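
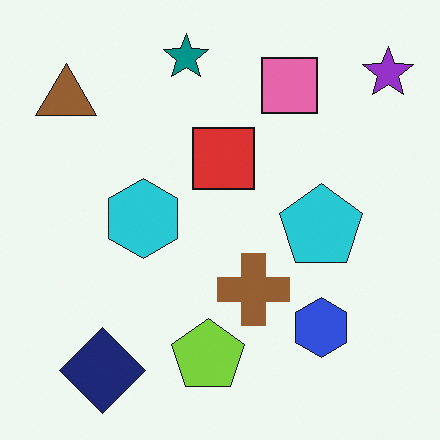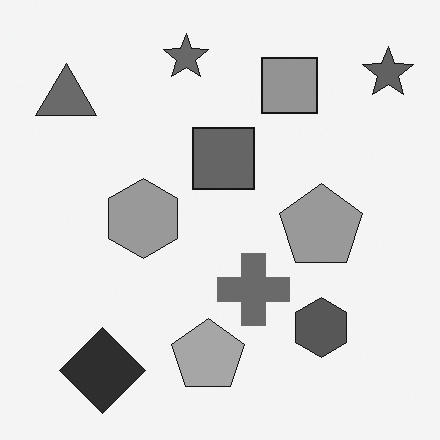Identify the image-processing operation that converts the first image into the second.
The transformation is: converted to grayscale.

All color is removed — every shape is now a shade of grey.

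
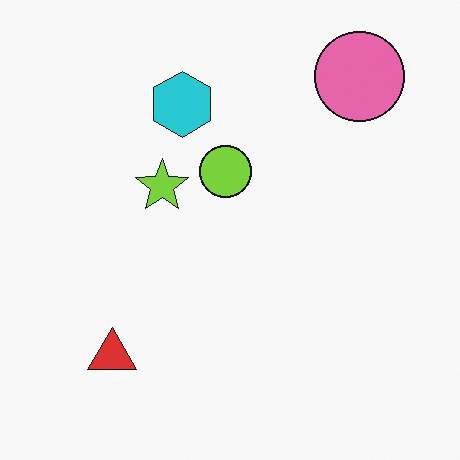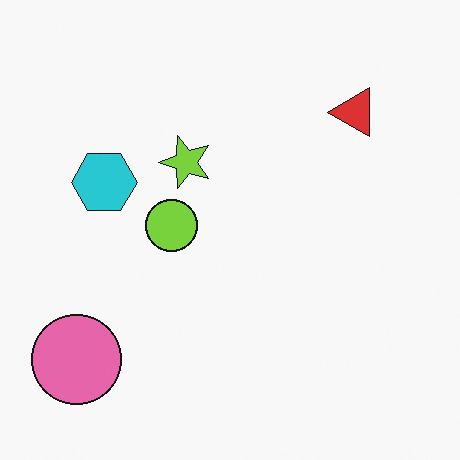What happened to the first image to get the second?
It was transposed (reflected across the top-left ↔ bottom-right diagonal).

Shapes have swapped their row and column positions — what was in the top-right is now in the bottom-left — a diagonal reflection.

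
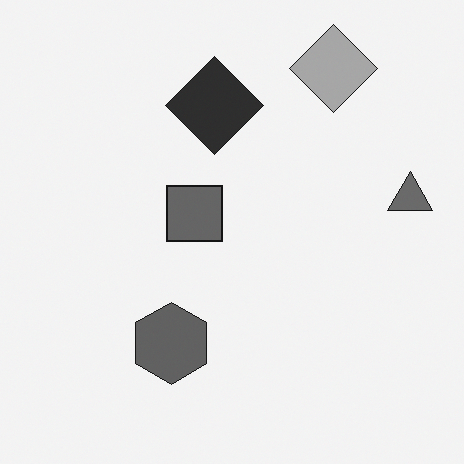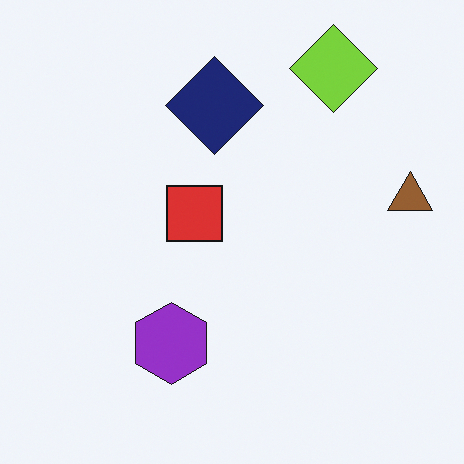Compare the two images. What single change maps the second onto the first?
The transformation is: converted to grayscale.

All color is removed — every shape is now a shade of grey.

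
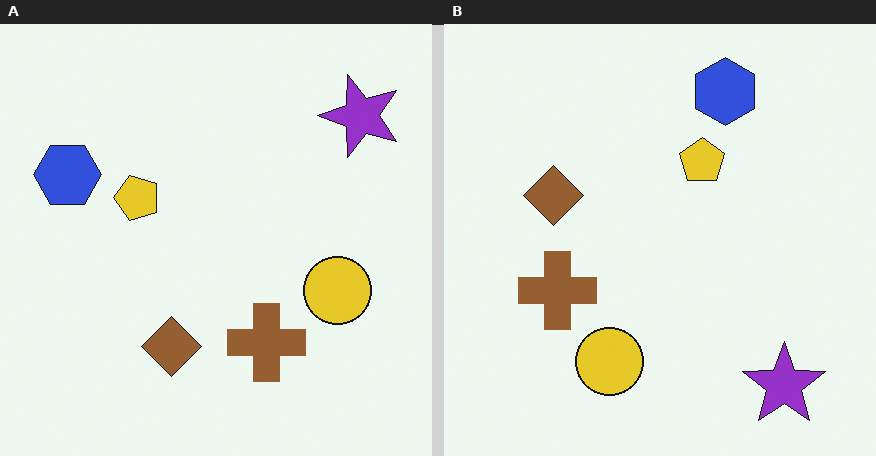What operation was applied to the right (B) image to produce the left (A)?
It was rotated 90° counter-clockwise.

The purple star sits in the bottom-right of the right (B) image and the top-right of the left (A) — consistent with a whole-image 90° counter-clockwise rotation.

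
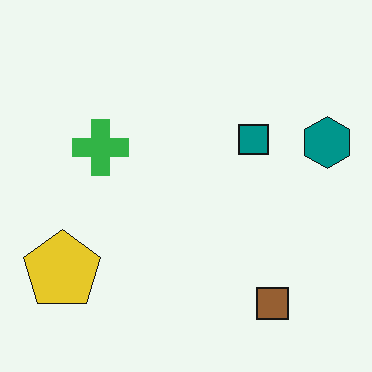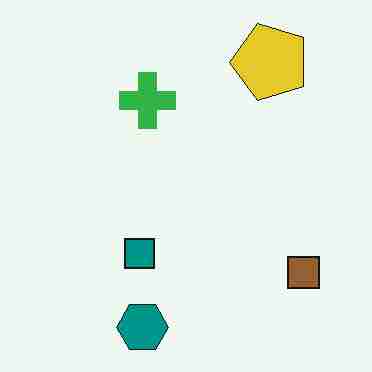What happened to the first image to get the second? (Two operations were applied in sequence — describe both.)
Degraded with heavy JPEG compression, then transposed (reflected across the top-left ↔ bottom-right diagonal).

Blocky 8×8 compression artifacts appear around shape edges and the flat background shows ringing — characteristic JPEG degradation. Shapes have swapped their row and column positions — what was in the top-right is now in the bottom-left — a diagonal reflection.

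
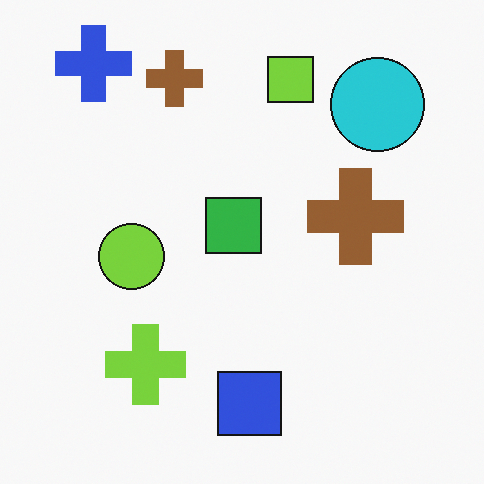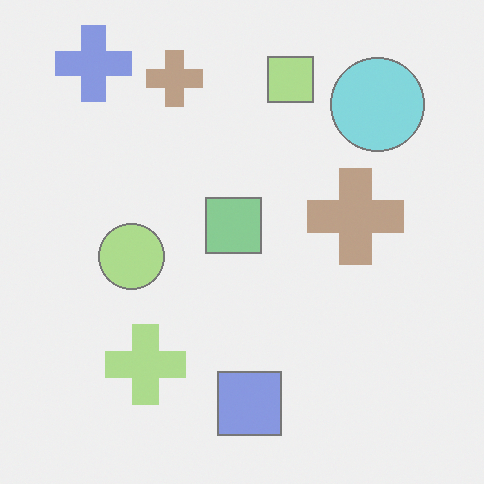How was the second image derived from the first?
Washed out (contrast reduced).

Tones are pushed toward mid-grey across the whole image — a global contrast change.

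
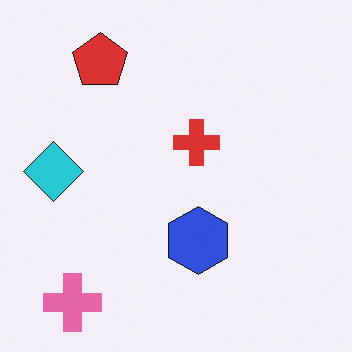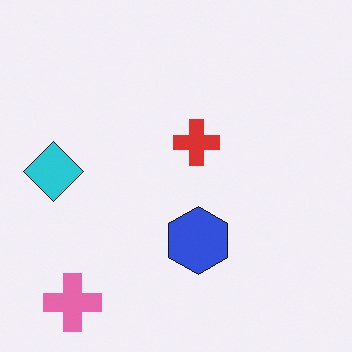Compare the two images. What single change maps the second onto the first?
Overlaid with an additional red pentagon.

A red pentagon appears in the first image that is absent from the second.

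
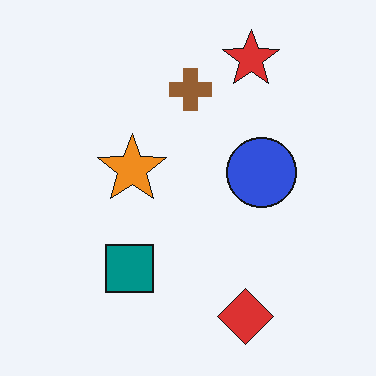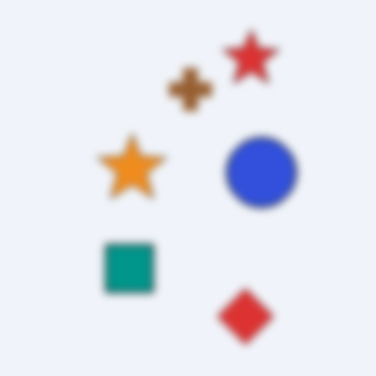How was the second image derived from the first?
The second image is the first noticeably gaussian-blurred.

Shape edges and outlines are uniformly softened across the whole image.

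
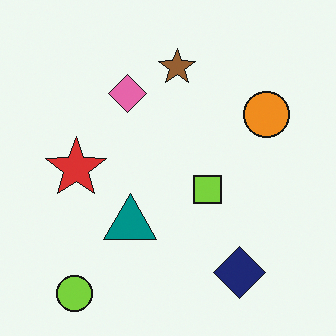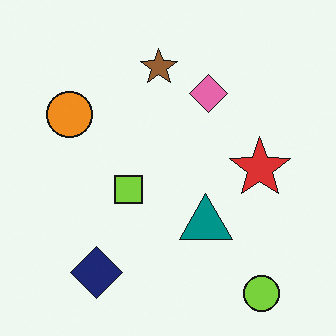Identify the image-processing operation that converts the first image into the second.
The transformation is: flipped horizontally (left ↔ right).

The orange circle is in the right of the first image and the left of the second — shapes on opposite sides of the vertical midline have swapped in a mirror flip.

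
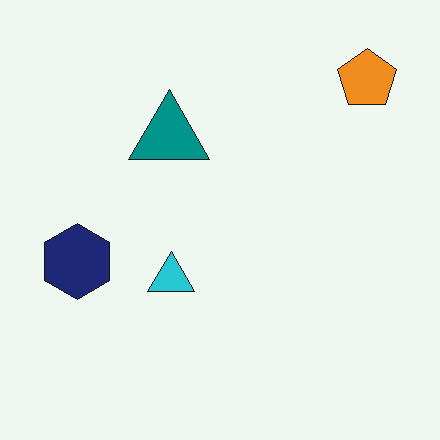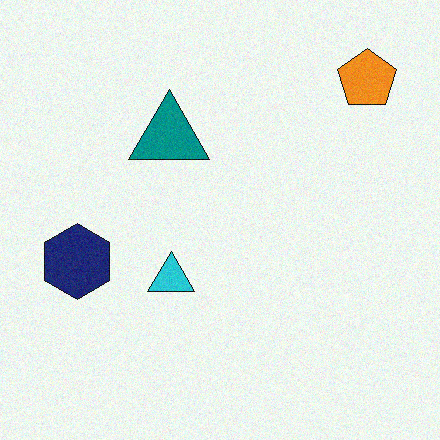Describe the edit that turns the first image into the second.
The image was degraded with light additive noise.

Random speckle covers the whole image, including the flat background.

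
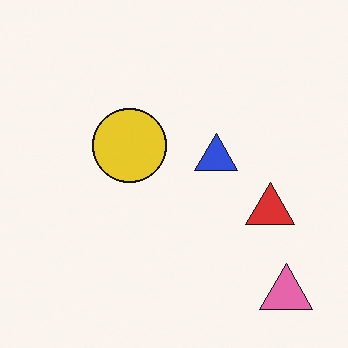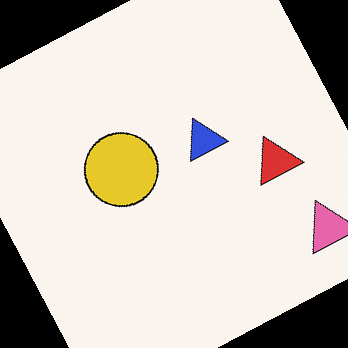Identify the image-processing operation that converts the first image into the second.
The transformation is: rotated counter-clockwise by a moderate amount.

Every shape is tilted by the same angle and the image corners show triangular fill wedges — a whole-image rotation by a non-right angle.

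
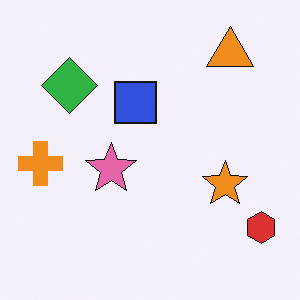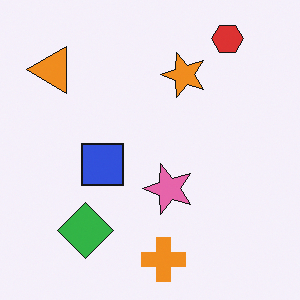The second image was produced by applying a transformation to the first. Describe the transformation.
The image was rotated 90° counter-clockwise.

The red hexagon sits in the bottom-right of the first image and the top-right of the second — consistent with a whole-image 90° counter-clockwise rotation.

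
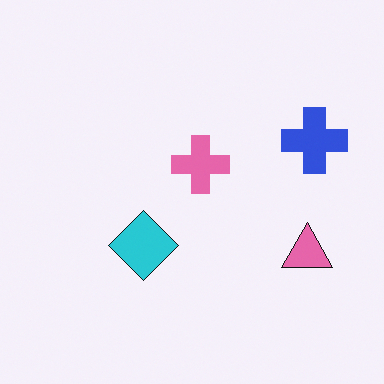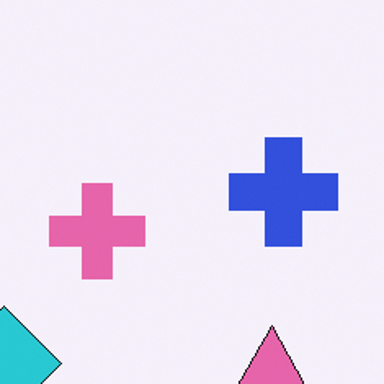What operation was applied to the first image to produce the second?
The transformation is: cropped to a noticeably smaller region and rescaled.

The visible shapes are larger and the field of view is narrower; shapes near the original edges may be partly or wholly outside the frame — a crop-and-rescale.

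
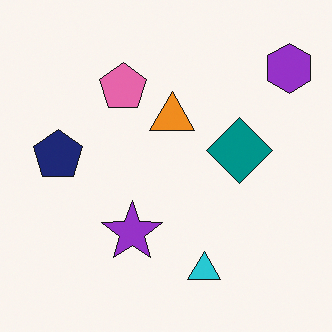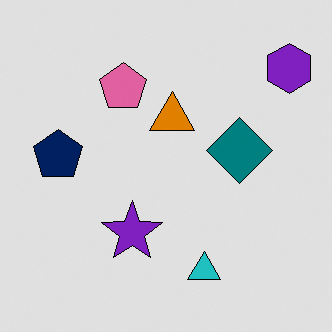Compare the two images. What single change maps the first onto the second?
This is the original image posterized to a reduced palette.

Each flat color has snapped to a coarser quantized level — most visibly, the near-white background has dropped to a flat grey.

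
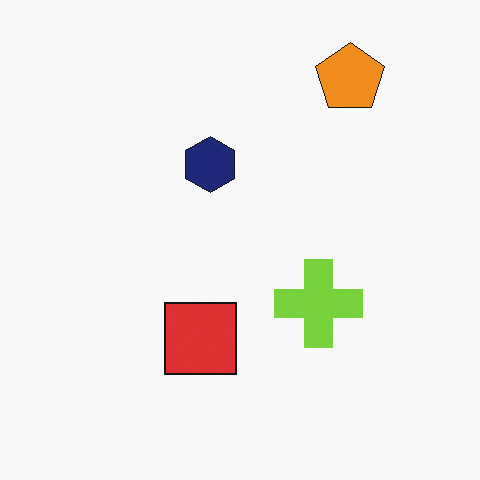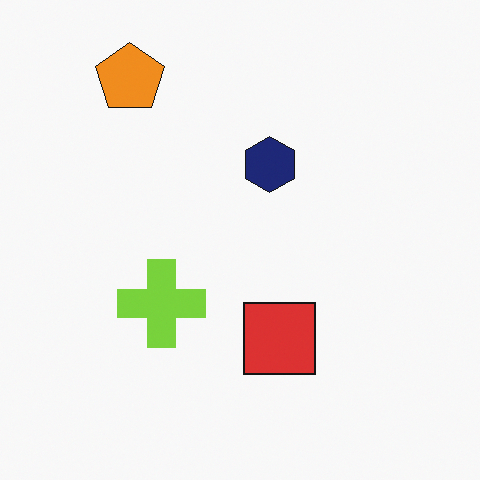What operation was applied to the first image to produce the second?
The transformation is: flipped horizontally (left ↔ right).

The orange pentagon is in the top-right of the first image and the top-left of the second — shapes on opposite sides of the vertical midline have swapped in a mirror flip.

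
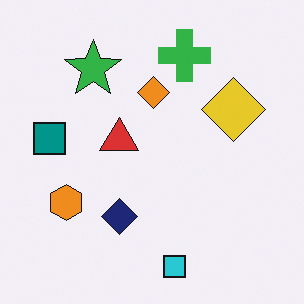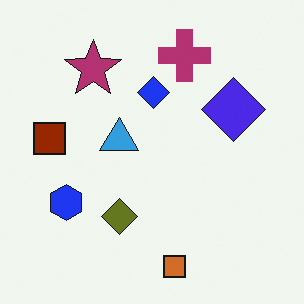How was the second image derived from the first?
The transformation is: hue-shifted through roughly half the color wheel.

Every shape's color has rotated by the same amount around the hue wheel — a uniform hue shift.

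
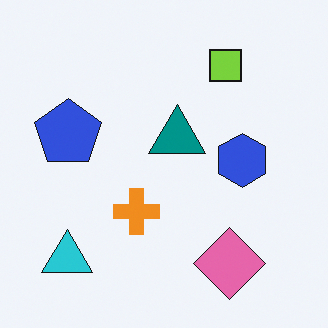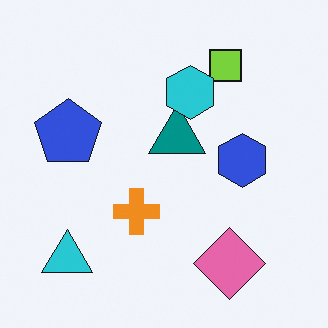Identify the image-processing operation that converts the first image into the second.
The image was overlaid with an additional cyan hexagon.

A cyan hexagon appears in the second image that is absent from the first.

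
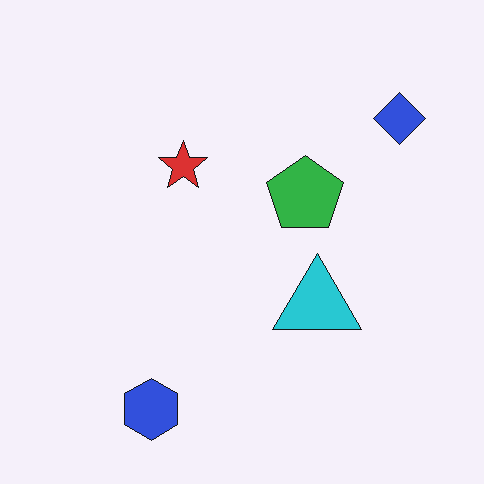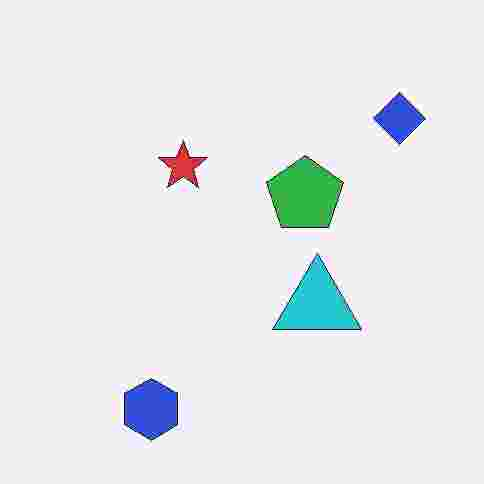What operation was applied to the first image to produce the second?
The image was degraded with heavy JPEG compression.

Blocky 8×8 compression artifacts appear around shape edges and the flat background shows ringing — characteristic JPEG degradation.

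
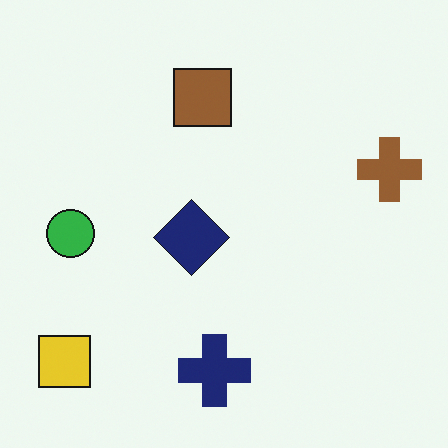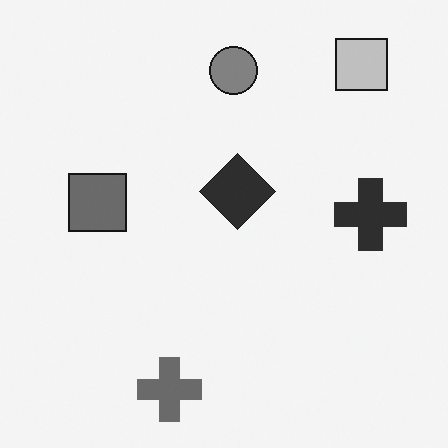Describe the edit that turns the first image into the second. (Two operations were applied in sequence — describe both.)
The image was converted to grayscale, then transposed (reflected across the top-left ↔ bottom-right diagonal).

All color is removed — every shape is now a shade of grey. Shapes have swapped their row and column positions — what was in the top-right is now in the bottom-left — a diagonal reflection.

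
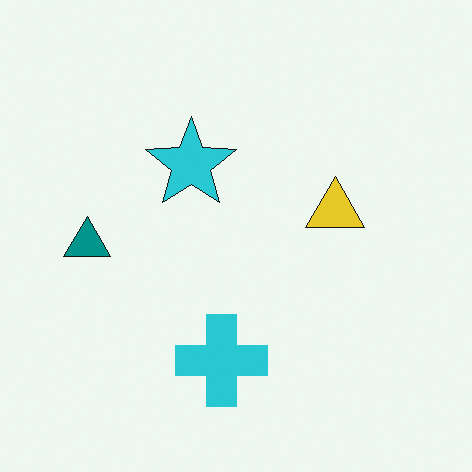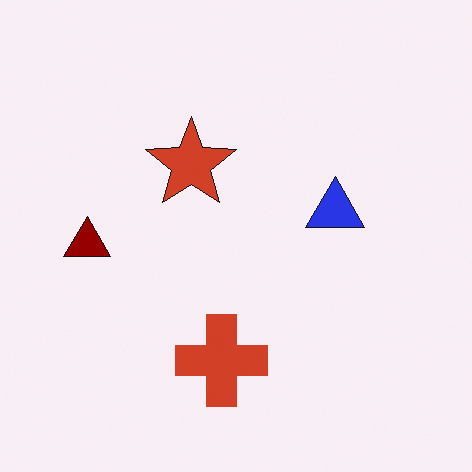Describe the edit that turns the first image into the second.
Hue-shifted by a large amount.

Every shape's color has rotated by the same amount around the hue wheel — a uniform hue shift.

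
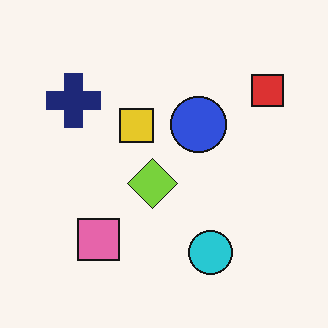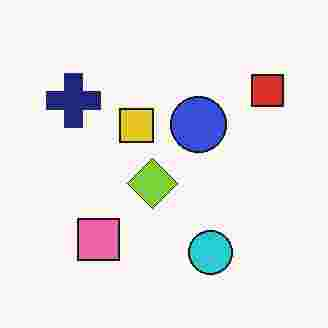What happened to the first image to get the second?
The transformation is: degraded with heavy JPEG compression.

Blocky 8×8 compression artifacts appear around shape edges and the flat background shows ringing — characteristic JPEG degradation.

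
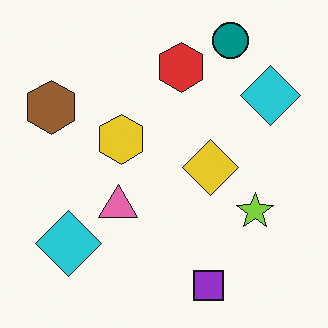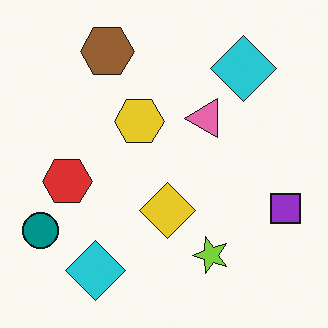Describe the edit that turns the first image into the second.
This is the original image transposed (reflected across the top-left ↔ bottom-right diagonal).

Shapes have swapped their row and column positions — what was in the top-right is now in the bottom-left — a diagonal reflection.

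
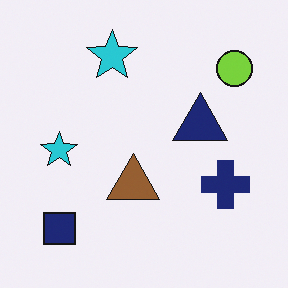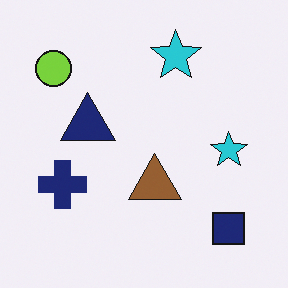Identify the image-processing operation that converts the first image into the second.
The transformation is: flipped horizontally (left ↔ right).

The lime circle is in the top-right of the first image and the top-left of the second — shapes on opposite sides of the vertical midline have swapped in a mirror flip.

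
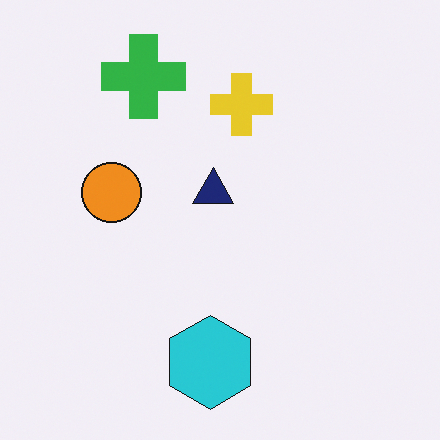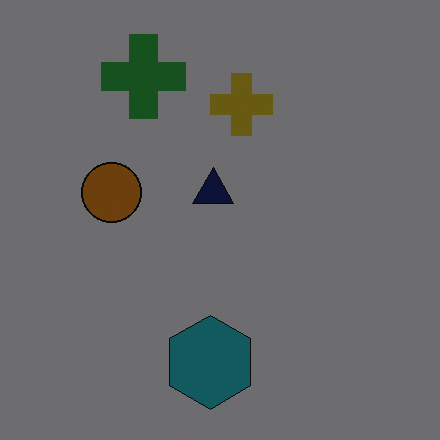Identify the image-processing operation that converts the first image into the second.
The second image is the first noticeably darkened.

Every pixel — background and shapes alike — is uniformly darkened.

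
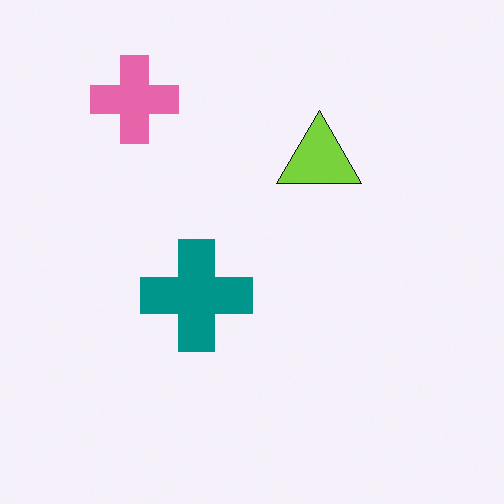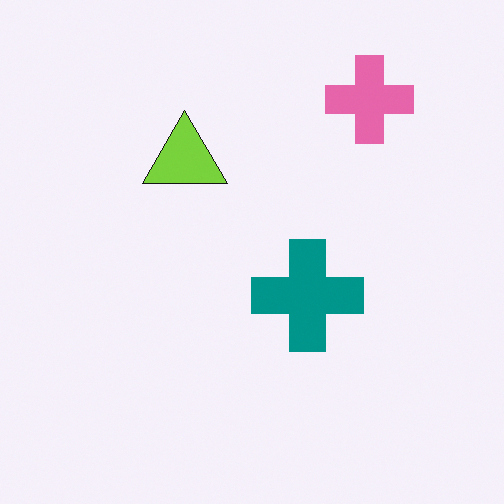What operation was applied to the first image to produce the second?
The transformation is: flipped horizontally (left ↔ right).

The pink cross is in the top-left of the first image and the top-right of the second — shapes on opposite sides of the vertical midline have swapped in a mirror flip.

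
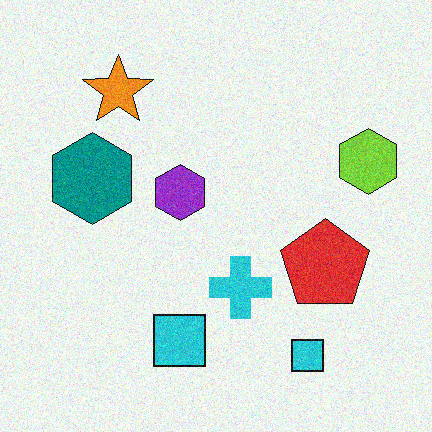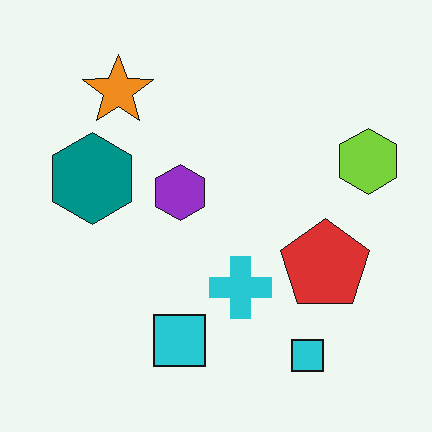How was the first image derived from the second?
The first image is the second degraded with moderate additive noise.

Random speckle covers the whole image, including the flat background.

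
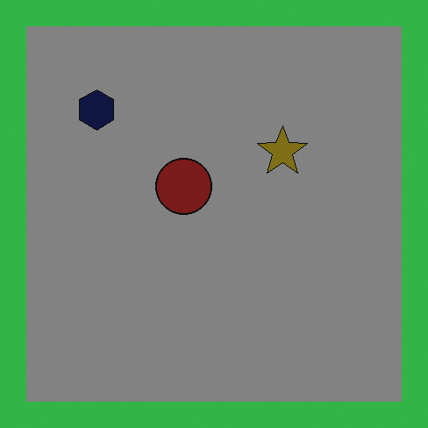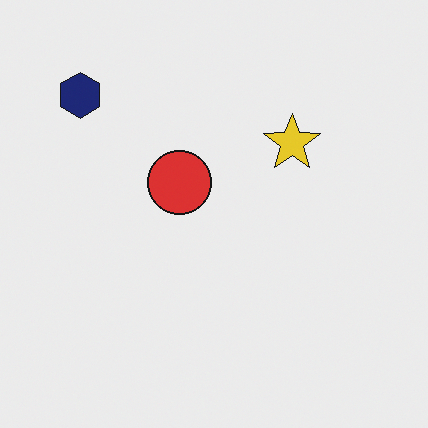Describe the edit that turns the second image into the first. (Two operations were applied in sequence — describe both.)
This is the original image noticeably darkened, then framed with a green border.

Every pixel — background and shapes alike — is uniformly darkened. A solid green frame runs around the edge of the first image, with the content slightly shrunk inside it.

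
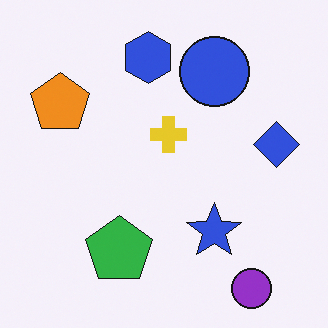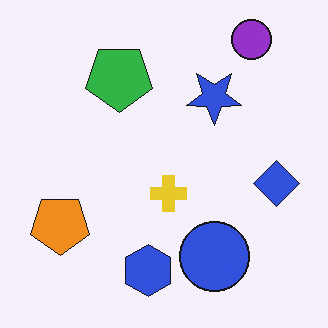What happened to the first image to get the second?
This is the original image flipped vertically (top ↔ bottom).

The purple circle is in the bottom-right of the first image and the top-right of the second — shapes on opposite sides of the horizontal midline have swapped in a mirror flip.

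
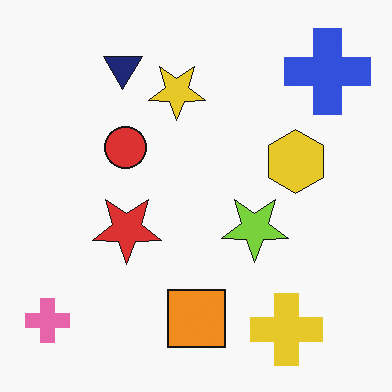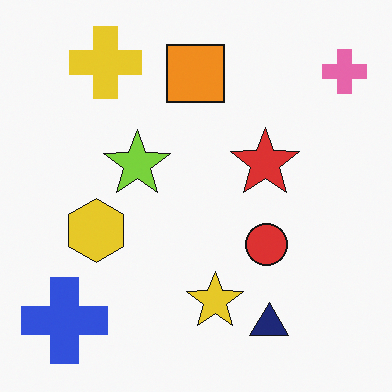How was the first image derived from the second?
The transformation is: rotated 180°.

The pink cross sits in the top-right of the second image and the bottom-left of the first — consistent with a whole-image 180° rotation.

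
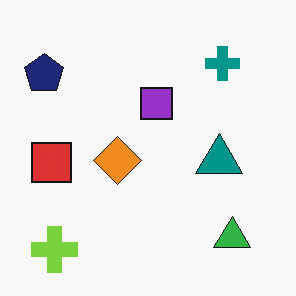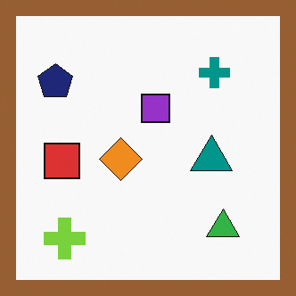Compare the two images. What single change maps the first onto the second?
The second image is the first framed with a brown border.

A solid brown frame runs around the edge of the second image, with the content slightly shrunk inside it.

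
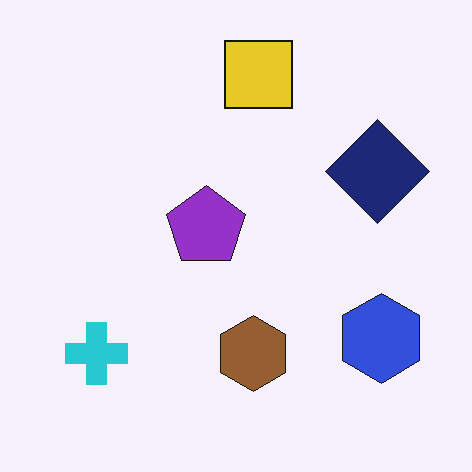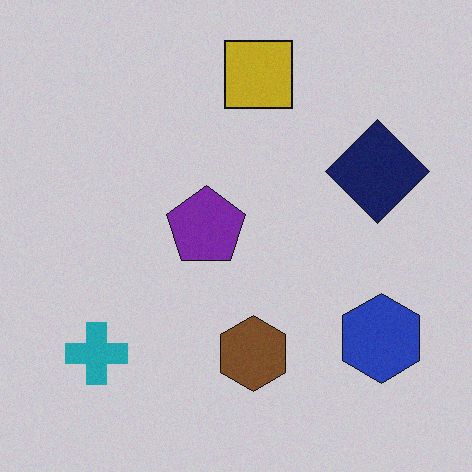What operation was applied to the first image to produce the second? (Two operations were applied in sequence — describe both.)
This is the original image degraded with light additive noise, then slightly darkened.

Random speckle covers the whole image, including the flat background. Every pixel — background and shapes alike — is uniformly darkened.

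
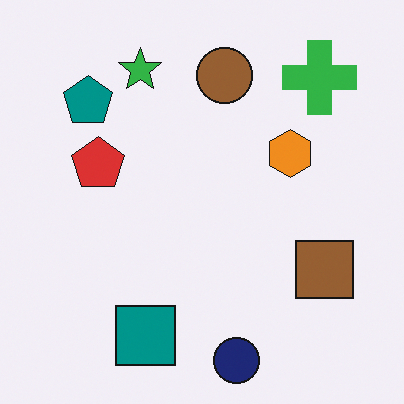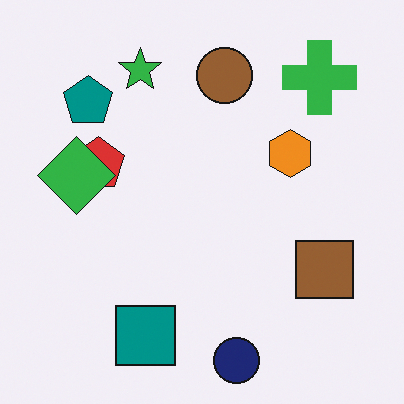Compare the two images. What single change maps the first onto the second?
The second image is the first overlaid with an additional green diamond.

A green diamond appears in the second image that is absent from the first.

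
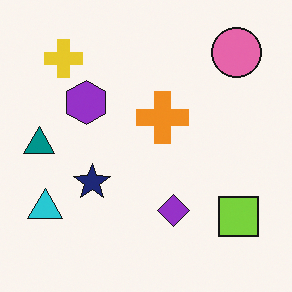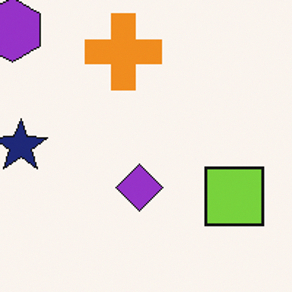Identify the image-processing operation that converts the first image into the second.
This is the original image cropped to a modestly smaller region and rescaled.

The visible shapes are larger and the field of view is narrower; shapes near the original edges may be partly or wholly outside the frame — a crop-and-rescale.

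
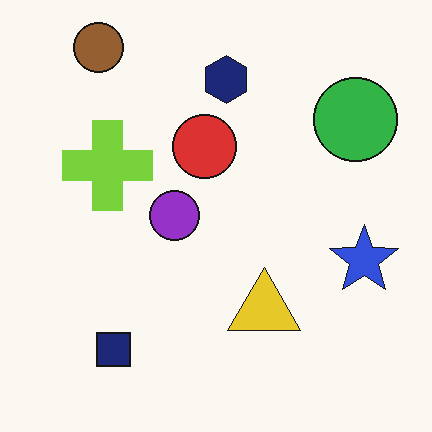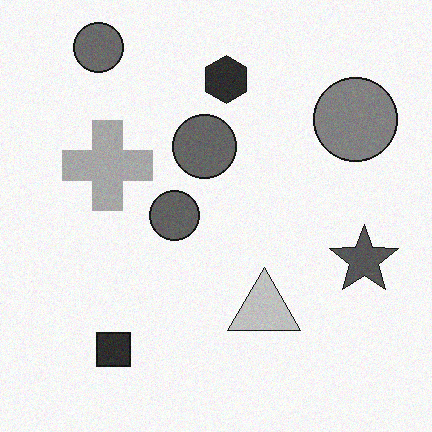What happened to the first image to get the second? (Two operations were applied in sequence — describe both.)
It was converted to grayscale, then degraded with light additive noise.

All color is removed — every shape is now a shade of grey. Random speckle covers the whole image, including the flat background.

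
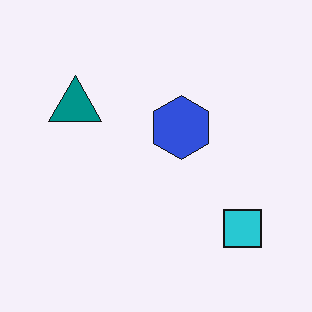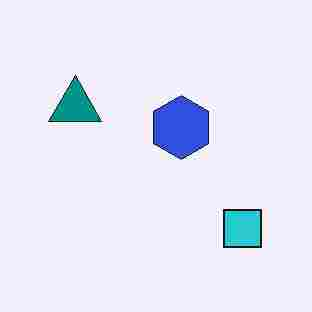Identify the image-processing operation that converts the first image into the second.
Heavily JPEG-compressed with obvious blocking artifacts.

Blocky 8×8 compression artifacts appear around shape edges and the flat background shows ringing — characteristic JPEG degradation.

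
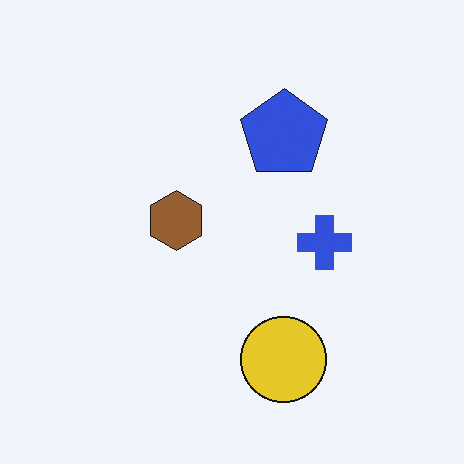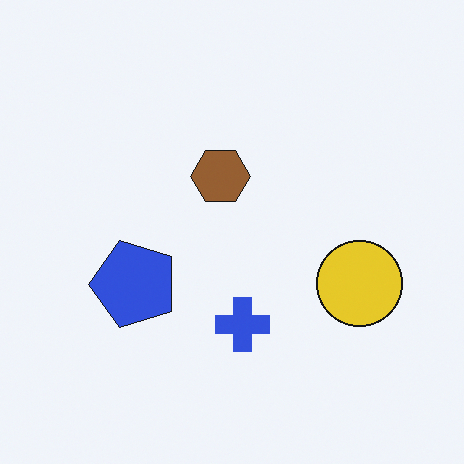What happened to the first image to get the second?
Transposed (reflected across the top-left ↔ bottom-right diagonal).

Shapes have swapped their row and column positions — what was in the top-right is now in the bottom-left — a diagonal reflection.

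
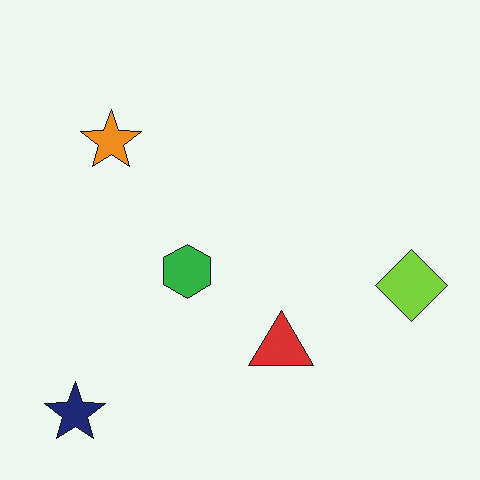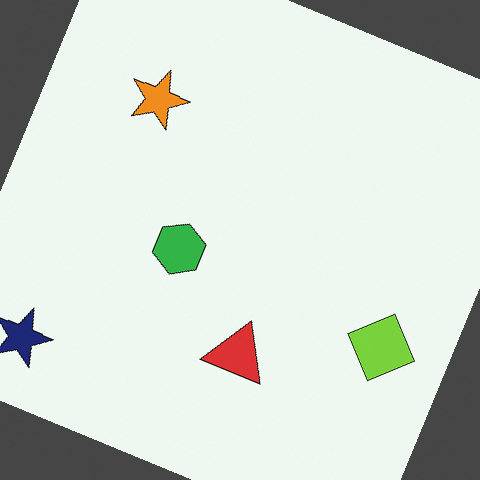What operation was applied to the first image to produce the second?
It was rotated clockwise by a clearly visible amount.

Every shape is tilted by the same angle and the image corners show triangular fill wedges — a whole-image rotation by a non-right angle.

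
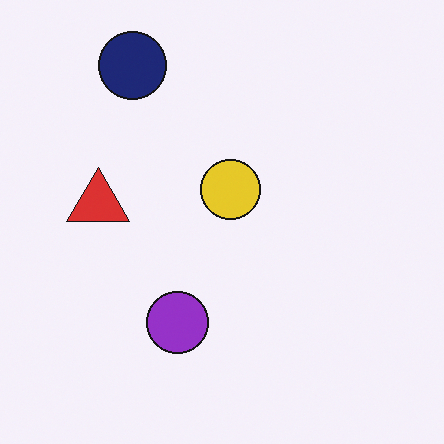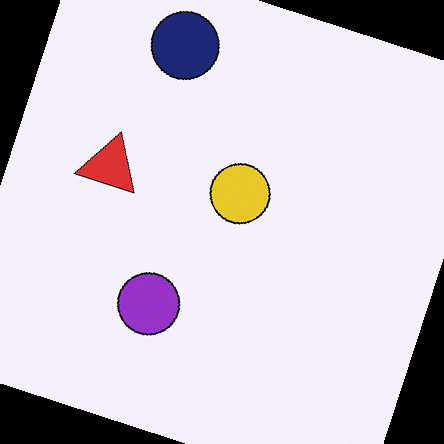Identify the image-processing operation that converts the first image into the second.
The image was rotated clockwise by a clearly visible amount.

Every shape is tilted by the same angle and the image corners show triangular fill wedges — a whole-image rotation by a non-right angle.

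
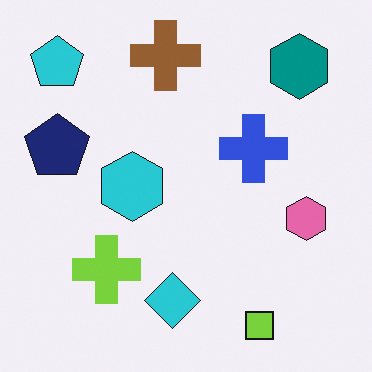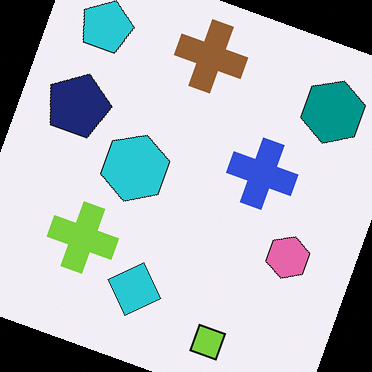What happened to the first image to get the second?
The image was rotated clockwise by a moderate amount.

Every shape is tilted by the same angle and the image corners show triangular fill wedges — a whole-image rotation by a non-right angle.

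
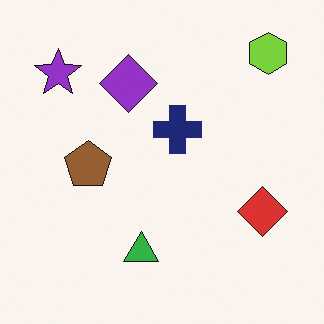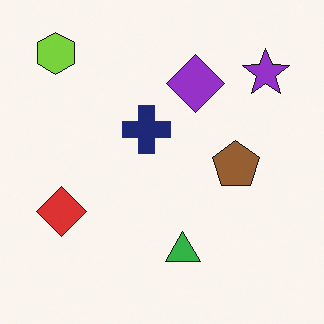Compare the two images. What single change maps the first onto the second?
The image was flipped horizontally (left ↔ right).

The lime hexagon is in the top-right of the first image and the top-left of the second — shapes on opposite sides of the vertical midline have swapped in a mirror flip.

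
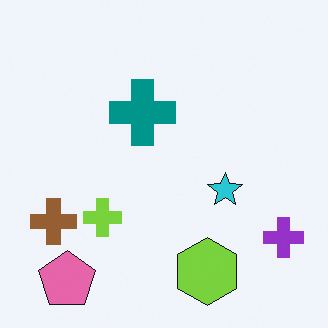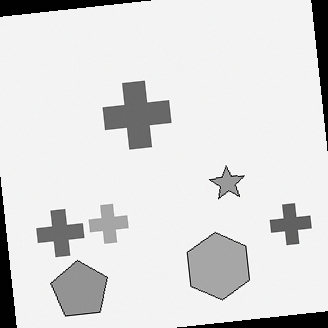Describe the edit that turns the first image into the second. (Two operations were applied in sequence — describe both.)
Converted to grayscale, then rotated counter-clockwise by a slight angle.

All color is removed — every shape is now a shade of grey. Every shape is tilted by the same angle and the image corners show triangular fill wedges — a whole-image rotation by a non-right angle.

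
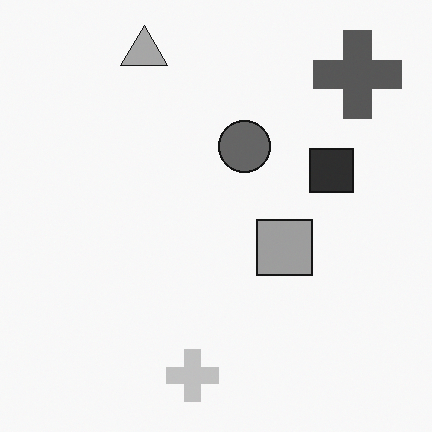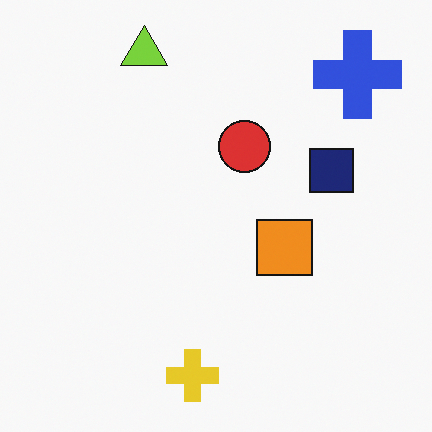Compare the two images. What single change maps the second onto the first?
The image was converted to grayscale.

All color is removed — every shape is now a shade of grey.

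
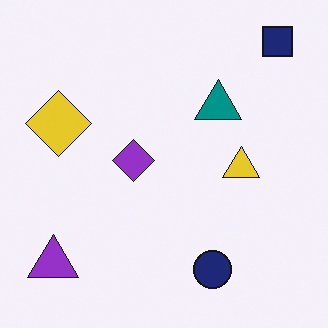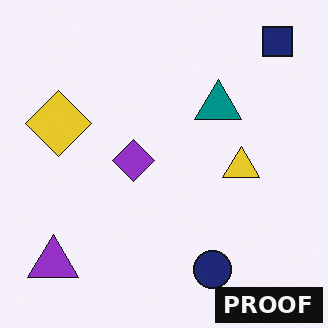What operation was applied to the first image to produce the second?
The transformation is: watermarked with the text "PROOF" in the lower-right corner.

A dark label reading "PROOF" appears in the lower-right corner.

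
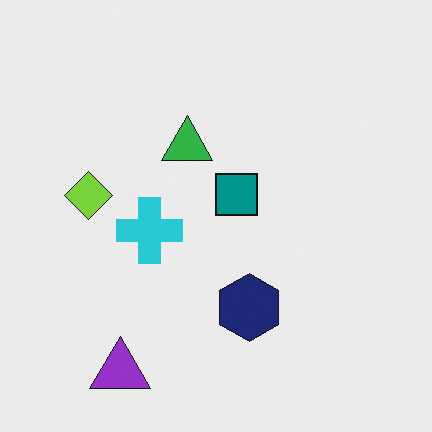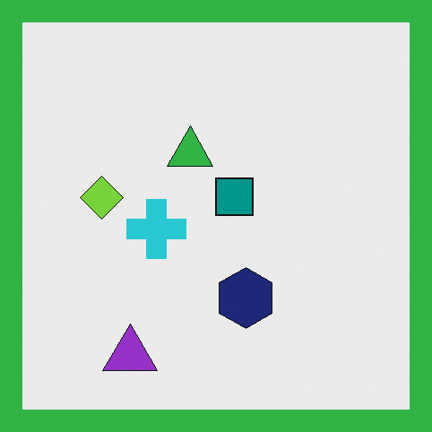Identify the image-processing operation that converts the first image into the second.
This is the original image framed with a green border.

A solid green frame runs around the edge of the second image, with the content slightly shrunk inside it.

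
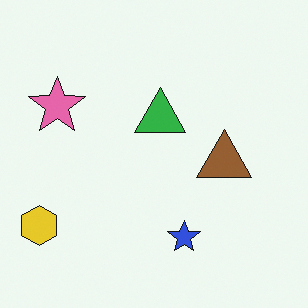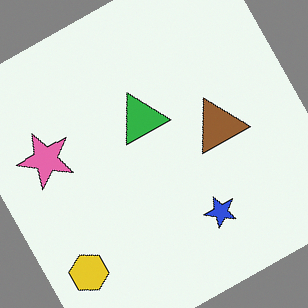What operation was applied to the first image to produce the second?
The second image is the first rotated counter-clockwise by a clearly visible amount.

Every shape is tilted by the same angle and the image corners show triangular fill wedges — a whole-image rotation by a non-right angle.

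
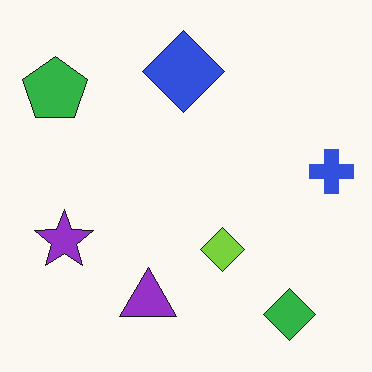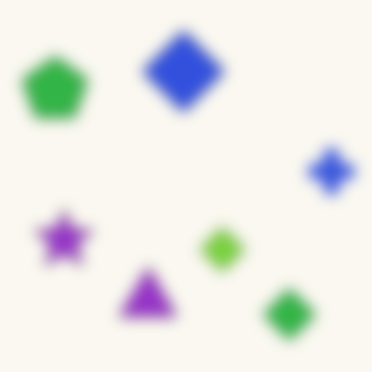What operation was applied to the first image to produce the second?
The image was strongly gaussian-blurred.

Shape edges and outlines are uniformly softened across the whole image.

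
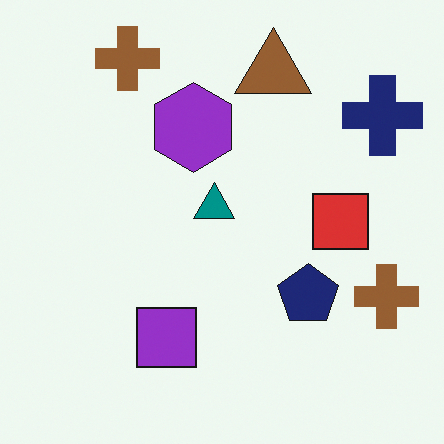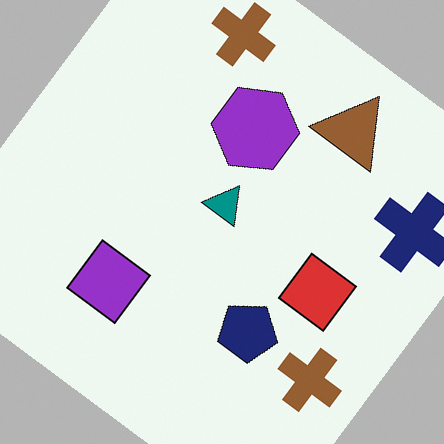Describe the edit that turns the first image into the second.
It was rotated clockwise by a large amount — several tens of degrees.

Every shape is tilted by the same angle and the image corners show triangular fill wedges — a whole-image rotation by a non-right angle.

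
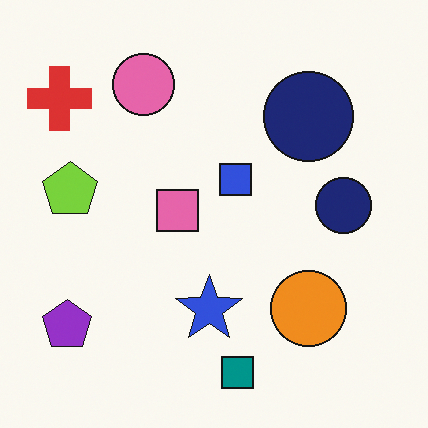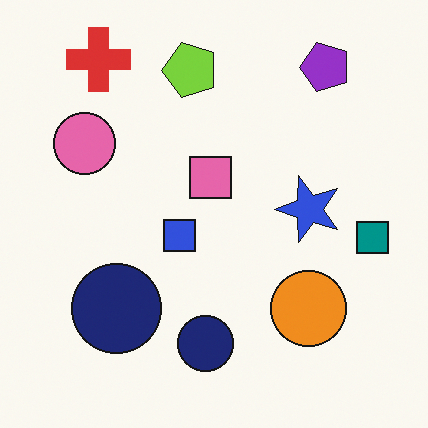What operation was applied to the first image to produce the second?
This is the original image transposed (reflected across the top-left ↔ bottom-right diagonal).

Shapes have swapped their row and column positions — what was in the top-right is now in the bottom-left — a diagonal reflection.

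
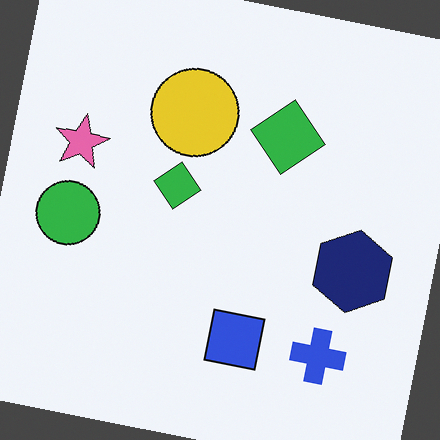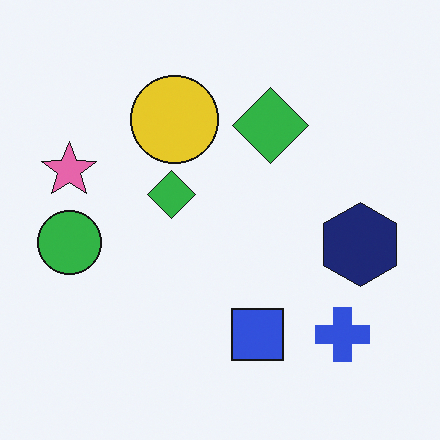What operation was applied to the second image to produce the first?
It was rotated clockwise by a small amount.

Every shape is tilted by the same angle and the image corners show triangular fill wedges — a whole-image rotation by a non-right angle.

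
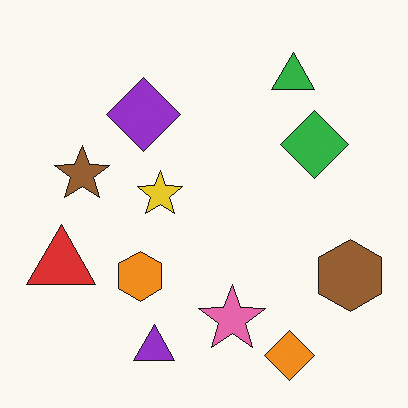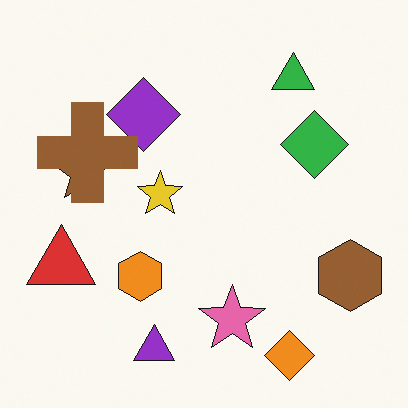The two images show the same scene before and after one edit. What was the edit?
It was overlaid with an additional brown cross.

A brown cross appears in the second image that is absent from the first.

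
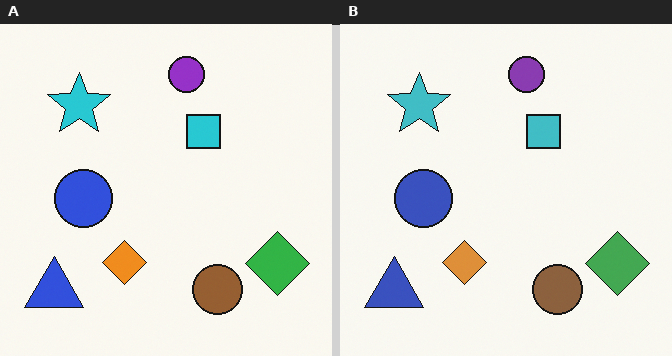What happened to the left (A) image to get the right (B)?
The right (B) image is the left (A) slightly desaturated.

All colors are more muted and greyish — a global saturation change.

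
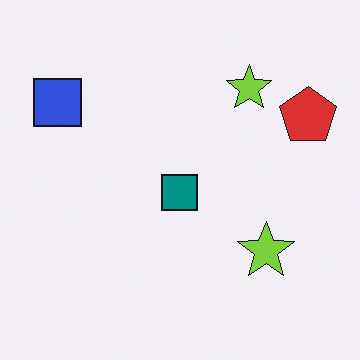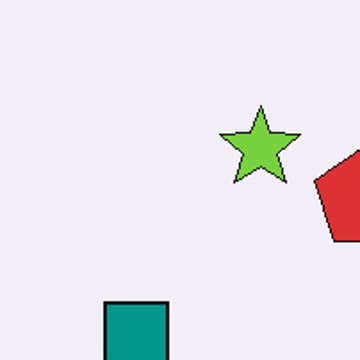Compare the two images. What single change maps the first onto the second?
The transformation is: cropped tightly and scaled back up.

The visible shapes are larger and the field of view is narrower; shapes near the original edges may be partly or wholly outside the frame — a crop-and-rescale.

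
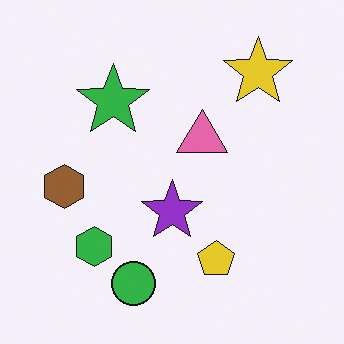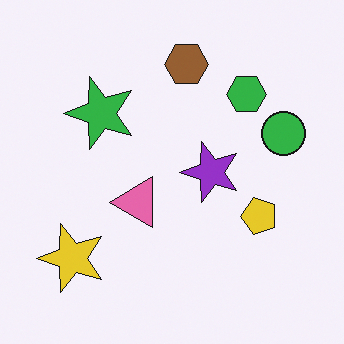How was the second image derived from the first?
The second image is the first transposed (reflected across the top-left ↔ bottom-right diagonal).

Shapes have swapped their row and column positions — what was in the top-right is now in the bottom-left — a diagonal reflection.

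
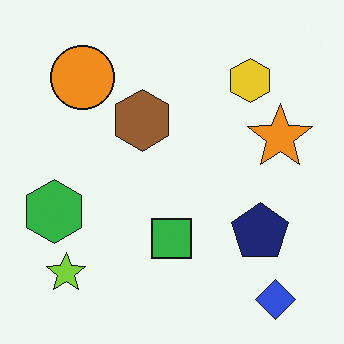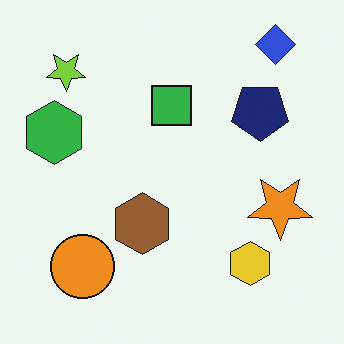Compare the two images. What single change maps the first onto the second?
Flipped vertically (top ↔ bottom).

The blue diamond is in the bottom-right of the first image and the top-right of the second — shapes on opposite sides of the horizontal midline have swapped in a mirror flip.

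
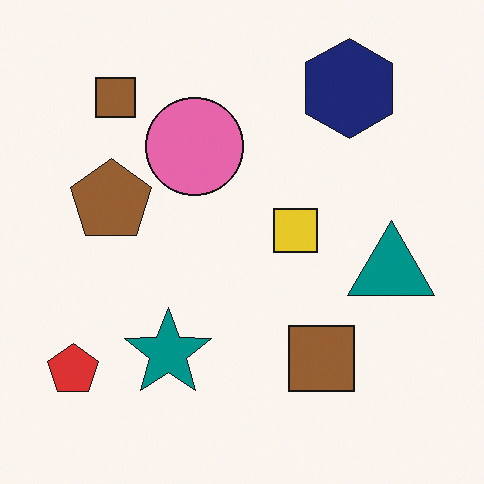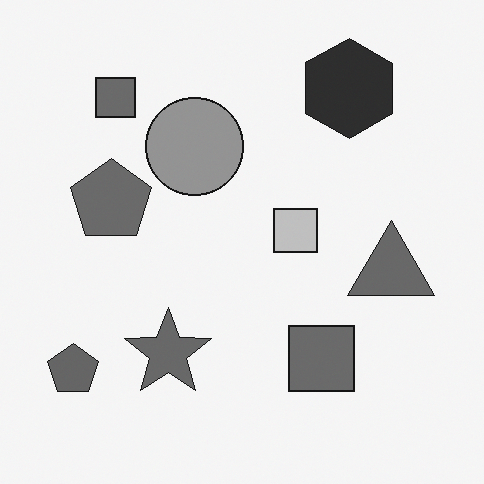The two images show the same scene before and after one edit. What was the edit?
It was converted to grayscale.

All color is removed — every shape is now a shade of grey.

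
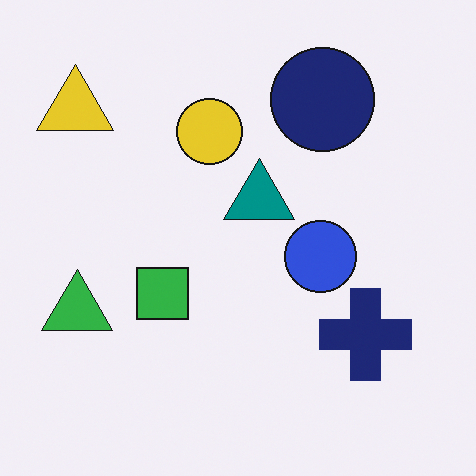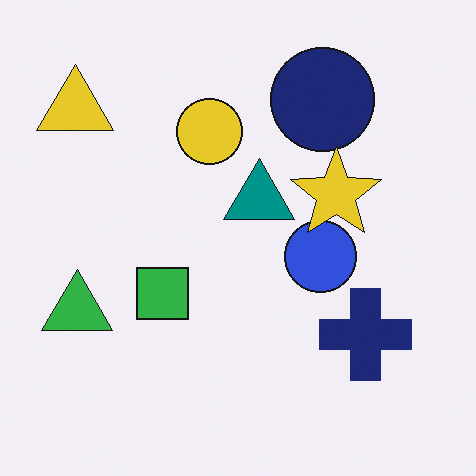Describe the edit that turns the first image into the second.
The image was overlaid with an additional yellow star.

A yellow star appears in the second image that is absent from the first.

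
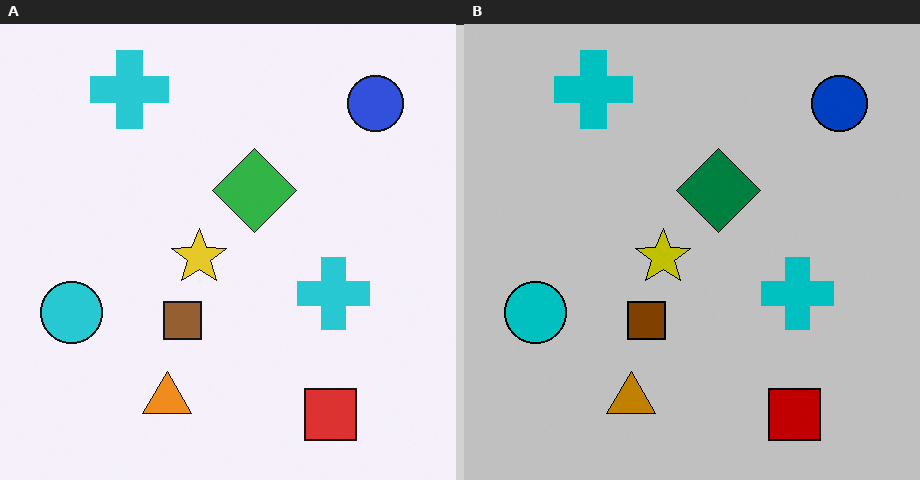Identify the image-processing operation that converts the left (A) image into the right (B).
The transformation is: heavily posterized to just a handful of flat colors.

Each flat color has snapped to a coarser quantized level — most visibly, the near-white background has dropped to a flat grey.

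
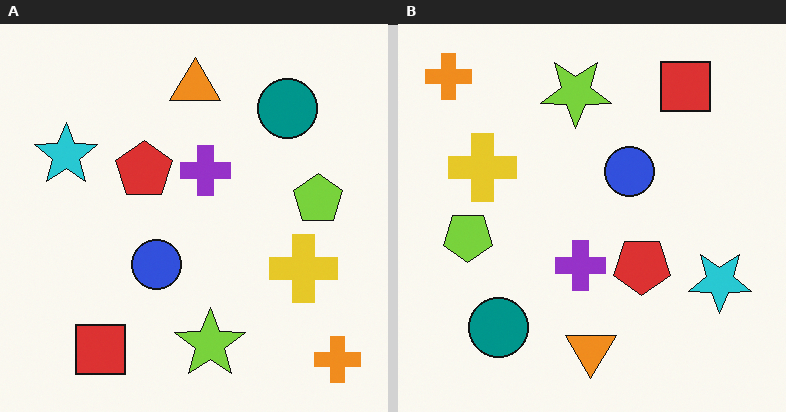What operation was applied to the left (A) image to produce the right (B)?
Rotated 180°.

The orange cross sits in the bottom-right of the left (A) image and the top-left of the right (B) — consistent with a whole-image 180° rotation.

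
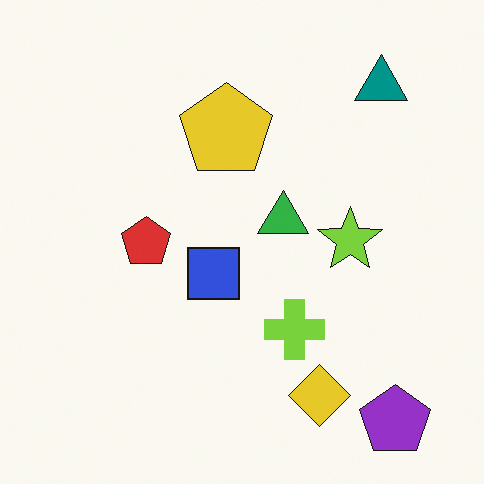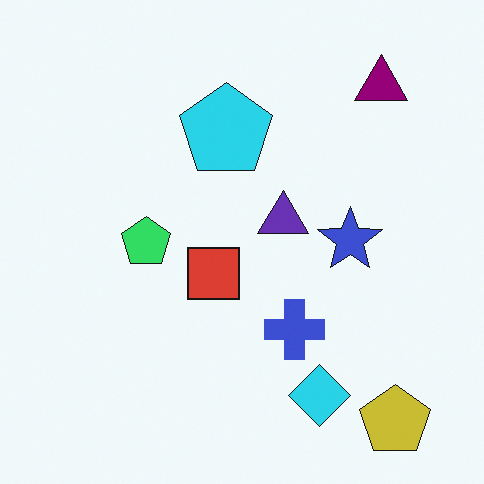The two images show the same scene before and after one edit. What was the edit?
The second image is the first hue-shifted by a moderate amount.

Every shape's color has rotated by the same amount around the hue wheel — a uniform hue shift.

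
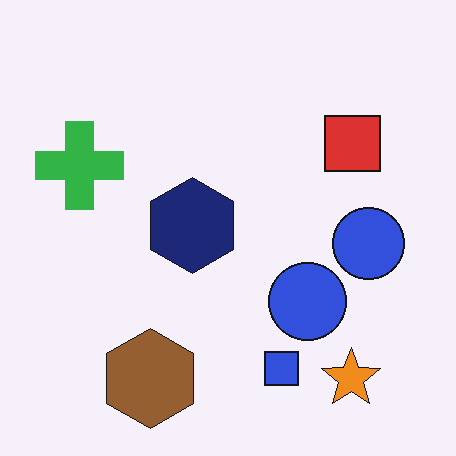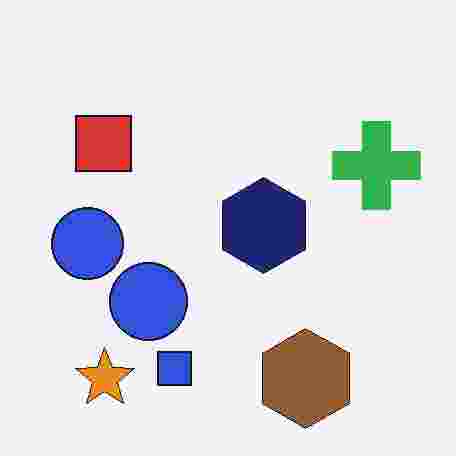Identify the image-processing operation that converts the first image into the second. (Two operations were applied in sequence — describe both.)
This is the original image heavily JPEG-compressed with obvious blocking artifacts, then flipped horizontally (left ↔ right).

Blocky 8×8 compression artifacts appear around shape edges and the flat background shows ringing — characteristic JPEG degradation. The green cross is in the left of the first image and the right of the second — shapes on opposite sides of the vertical midline have swapped in a mirror flip.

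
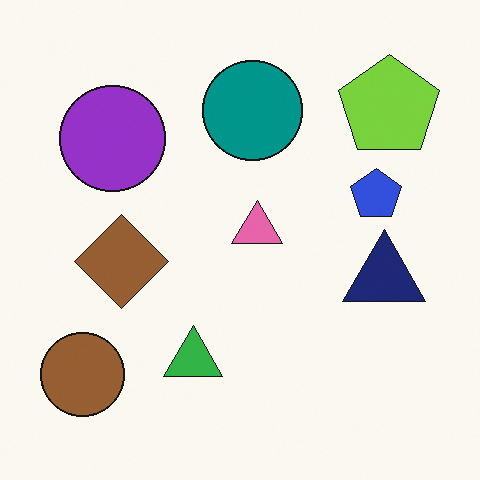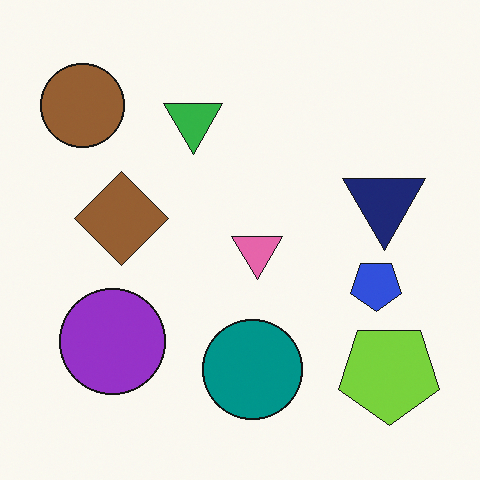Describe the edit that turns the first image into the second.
The second image is the first flipped vertically (top ↔ bottom).

The brown circle is in the bottom-left of the first image and the top-left of the second — shapes on opposite sides of the horizontal midline have swapped in a mirror flip.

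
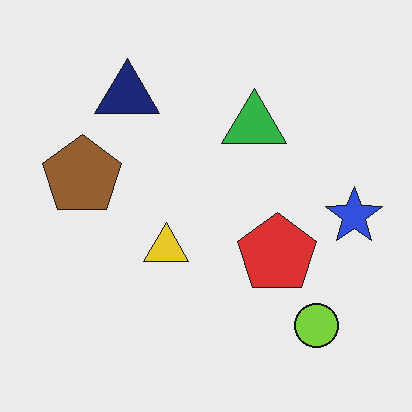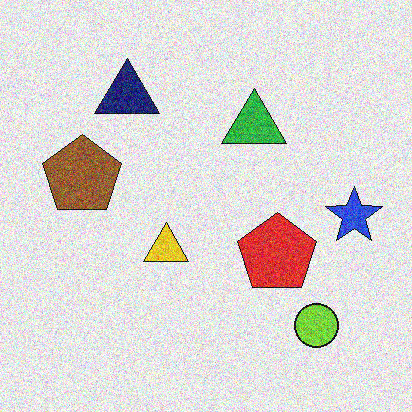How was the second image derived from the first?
Degraded with heavy additive noise.

Random speckle covers the whole image, including the flat background.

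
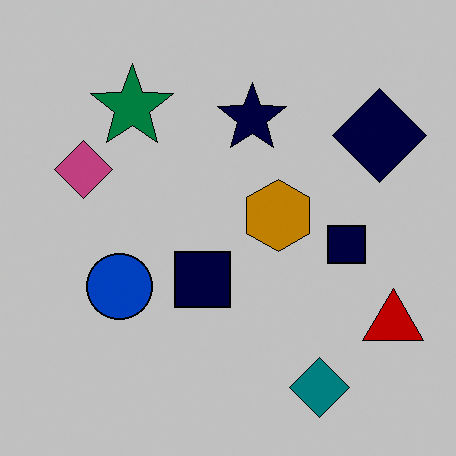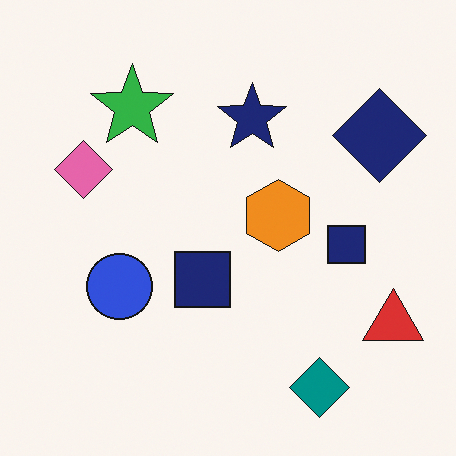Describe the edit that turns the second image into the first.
The transformation is: heavily posterized to just a handful of flat colors.

Each flat color has snapped to a coarser quantized level — most visibly, the near-white background has dropped to a flat grey.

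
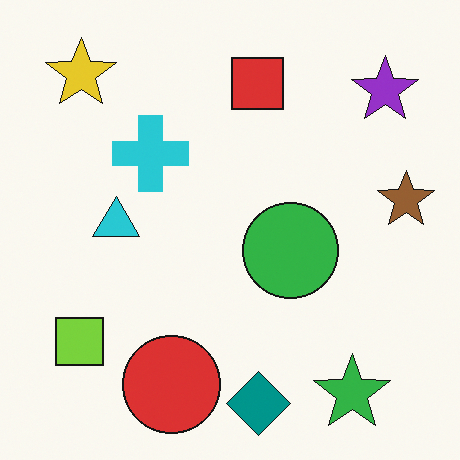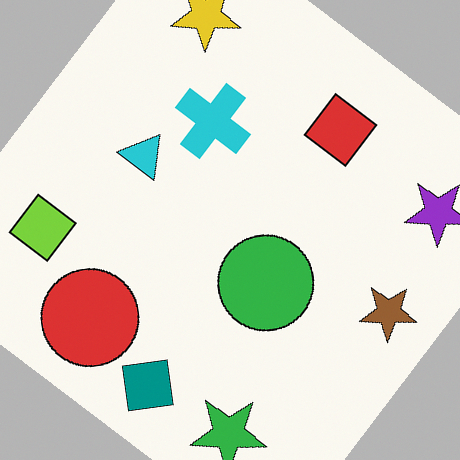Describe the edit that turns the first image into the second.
The second image is the first rotated clockwise by a large amount — several tens of degrees.

Every shape is tilted by the same angle and the image corners show triangular fill wedges — a whole-image rotation by a non-right angle.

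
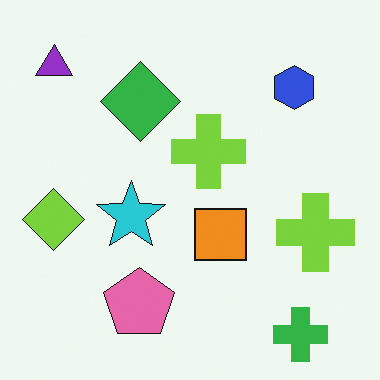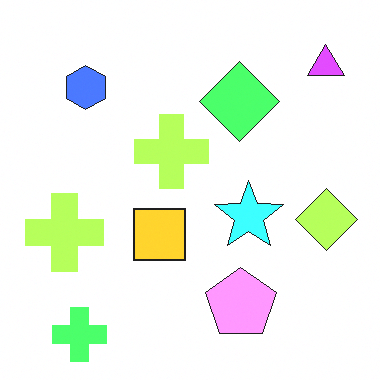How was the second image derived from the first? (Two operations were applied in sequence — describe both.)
The transformation is: flipped horizontally (left ↔ right), then noticeably brightened.

The lime diamond is in the left of the first image and the right of the second — shapes on opposite sides of the vertical midline have swapped in a mirror flip. Every pixel — background and shapes alike — is uniformly brightened.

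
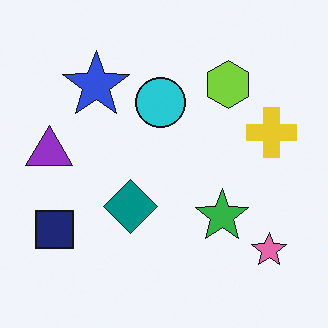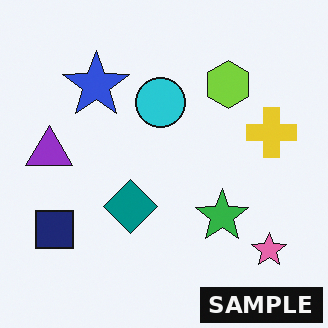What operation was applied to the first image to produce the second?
It was watermarked with the text "SAMPLE" in the lower-right corner.

A dark label reading "SAMPLE" appears in the lower-right corner.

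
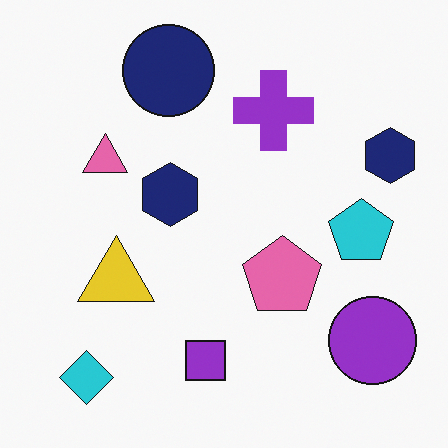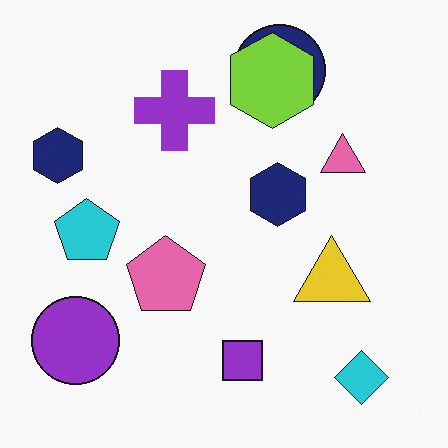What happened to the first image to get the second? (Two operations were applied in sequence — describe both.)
The image was flipped horizontally (left ↔ right), then overlaid with an additional lime hexagon.

The purple circle is in the bottom-right of the first image and the bottom-left of the second — shapes on opposite sides of the vertical midline have swapped in a mirror flip. A lime hexagon appears in the second image that is absent from the first.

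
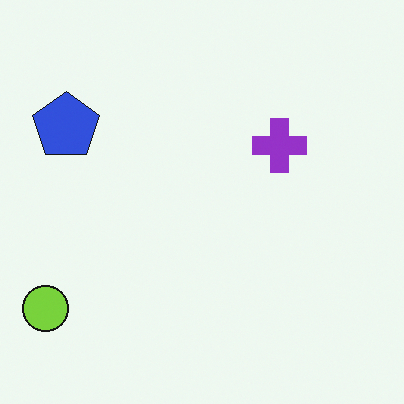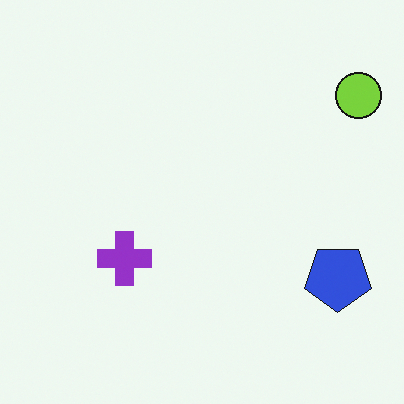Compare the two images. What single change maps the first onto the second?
The image was rotated 180°.

The lime circle sits in the bottom-left of the first image and the top-right of the second — consistent with a whole-image 180° rotation.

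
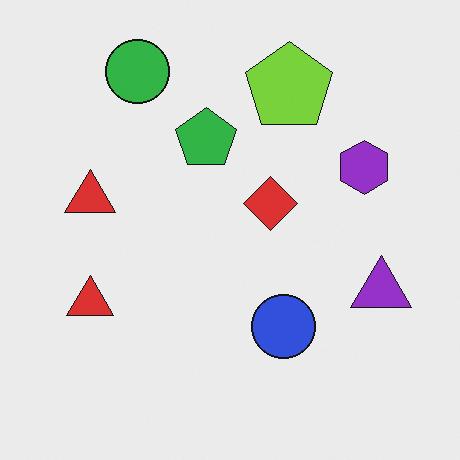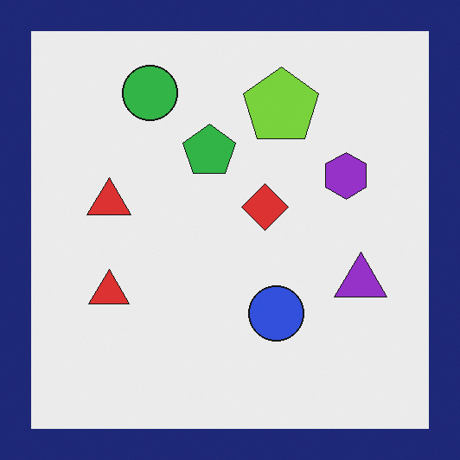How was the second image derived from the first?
It was framed with a navy border.

A solid navy frame runs around the edge of the second image, with the content slightly shrunk inside it.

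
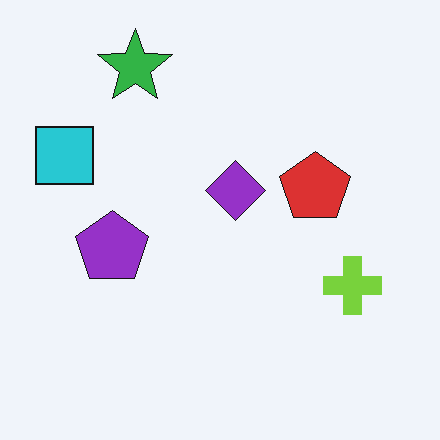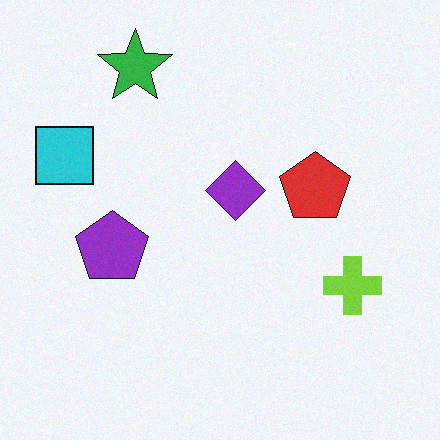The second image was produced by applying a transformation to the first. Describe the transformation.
Degraded with a light layer of grain.

Random speckle covers the whole image, including the flat background.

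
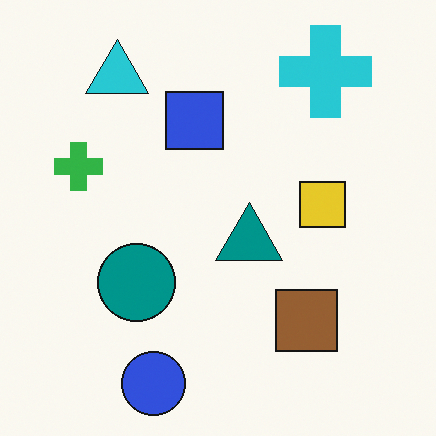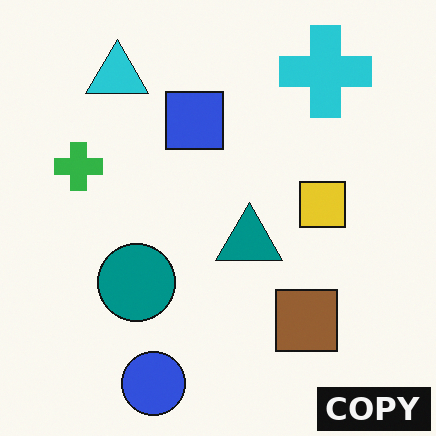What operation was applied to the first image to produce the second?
The image was watermarked with the text "COPY" in the lower-right corner.

A dark label reading "COPY" appears in the lower-right corner.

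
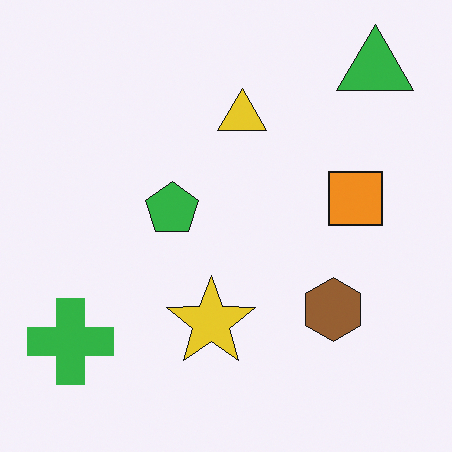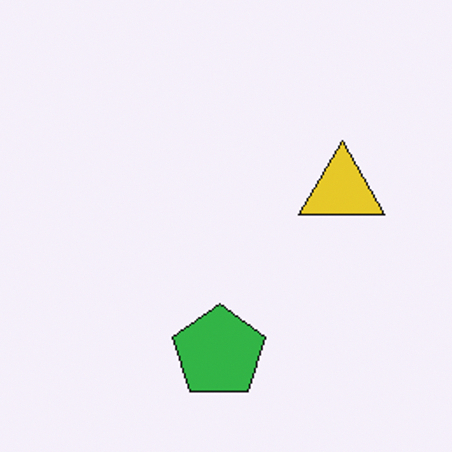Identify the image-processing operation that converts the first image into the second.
The transformation is: cropped to a noticeably smaller region and rescaled.

The visible shapes are larger and the field of view is narrower; shapes near the original edges may be partly or wholly outside the frame — a crop-and-rescale.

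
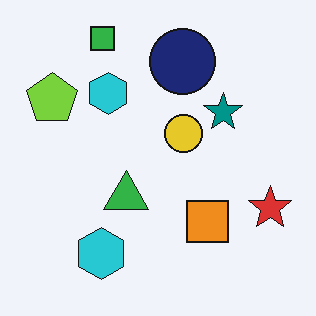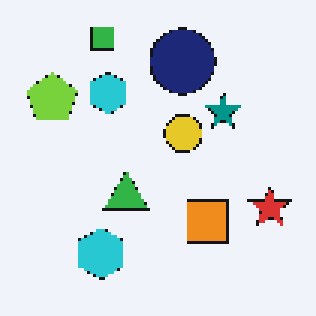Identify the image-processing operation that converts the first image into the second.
The transformation is: lightly pixelated (a mild mosaic effect).

Shapes are reduced to large square blocks; fine edges and outlines are lost — a downscale-then-upscale (mosaic) effect.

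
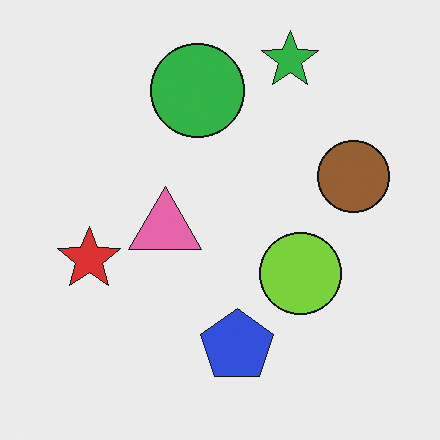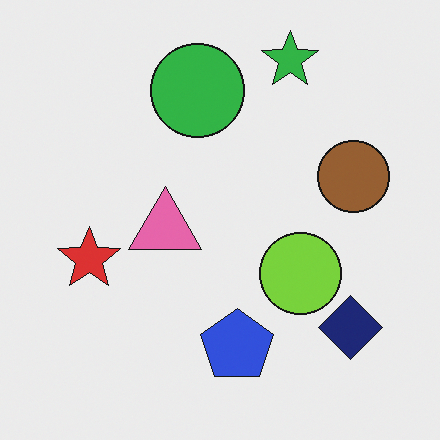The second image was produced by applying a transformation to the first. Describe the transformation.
This is the original image overlaid with an additional navy diamond.

A navy diamond appears in the second image that is absent from the first.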